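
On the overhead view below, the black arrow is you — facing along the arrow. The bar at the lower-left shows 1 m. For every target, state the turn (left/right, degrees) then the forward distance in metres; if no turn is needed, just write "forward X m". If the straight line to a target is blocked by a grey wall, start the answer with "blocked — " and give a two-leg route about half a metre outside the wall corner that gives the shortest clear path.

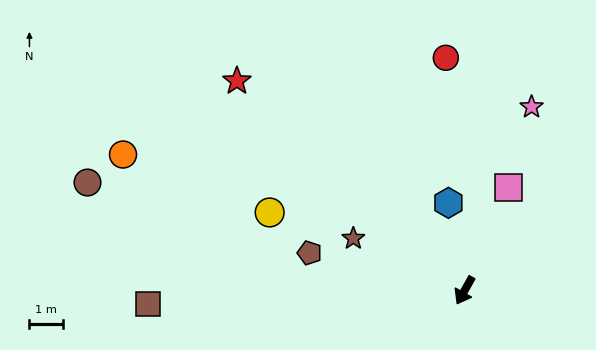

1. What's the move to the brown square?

turn right 58°, forward 9.4 m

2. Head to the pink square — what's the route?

turn right 174°, forward 3.3 m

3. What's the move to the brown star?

turn right 86°, forward 3.6 m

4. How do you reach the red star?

turn right 103°, forward 9.2 m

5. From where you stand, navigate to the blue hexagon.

turn right 140°, forward 2.6 m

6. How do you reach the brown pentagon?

turn right 74°, forward 4.7 m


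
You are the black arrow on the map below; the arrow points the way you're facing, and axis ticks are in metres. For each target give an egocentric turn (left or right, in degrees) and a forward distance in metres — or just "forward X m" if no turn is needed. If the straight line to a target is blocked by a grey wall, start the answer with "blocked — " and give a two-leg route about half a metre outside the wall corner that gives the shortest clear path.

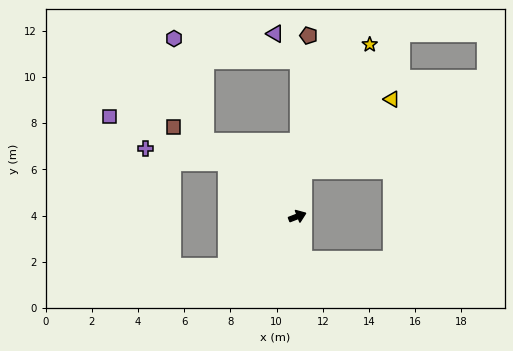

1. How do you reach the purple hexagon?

blocked — turn left 120°, forward 5.1 m, then turn right 35°, forward 4.7 m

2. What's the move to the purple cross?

blocked — turn left 121°, forward 3.8 m, then turn left 29°, forward 3.6 m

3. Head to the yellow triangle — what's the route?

blocked — turn left 63°, forward 2.1 m, then turn right 46°, forward 4.9 m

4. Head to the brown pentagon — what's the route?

turn left 65°, forward 7.8 m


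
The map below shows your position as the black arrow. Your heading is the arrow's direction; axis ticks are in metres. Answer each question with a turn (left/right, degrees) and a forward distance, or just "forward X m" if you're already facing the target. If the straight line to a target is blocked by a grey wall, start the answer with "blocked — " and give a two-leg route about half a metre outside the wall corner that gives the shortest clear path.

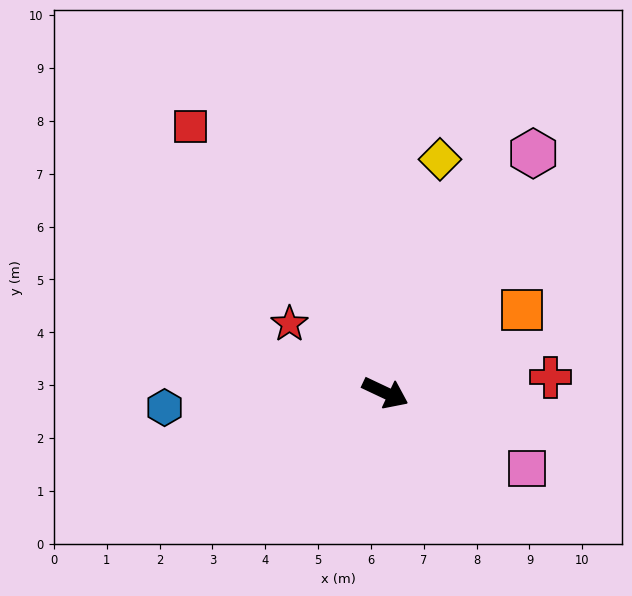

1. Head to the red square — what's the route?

turn left 152°, forward 6.2 m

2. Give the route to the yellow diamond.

turn left 102°, forward 4.5 m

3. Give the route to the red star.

turn left 170°, forward 2.2 m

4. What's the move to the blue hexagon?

turn right 151°, forward 4.2 m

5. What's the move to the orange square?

turn left 57°, forward 3.0 m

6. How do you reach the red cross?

turn left 31°, forward 3.1 m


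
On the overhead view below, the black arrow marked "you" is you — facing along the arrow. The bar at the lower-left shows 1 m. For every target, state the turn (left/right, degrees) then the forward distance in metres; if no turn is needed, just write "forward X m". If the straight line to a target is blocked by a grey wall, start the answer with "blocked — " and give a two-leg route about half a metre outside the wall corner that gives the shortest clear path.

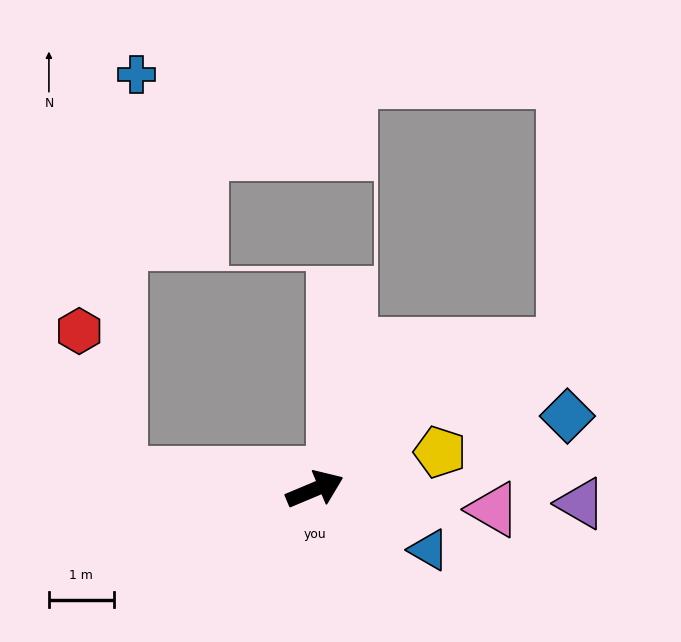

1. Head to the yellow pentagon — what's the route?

turn right 6°, forward 2.0 m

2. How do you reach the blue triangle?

turn right 51°, forward 2.0 m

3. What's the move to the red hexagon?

blocked — turn left 153°, forward 3.0 m, then turn right 70°, forward 2.3 m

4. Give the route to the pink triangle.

turn right 29°, forward 2.8 m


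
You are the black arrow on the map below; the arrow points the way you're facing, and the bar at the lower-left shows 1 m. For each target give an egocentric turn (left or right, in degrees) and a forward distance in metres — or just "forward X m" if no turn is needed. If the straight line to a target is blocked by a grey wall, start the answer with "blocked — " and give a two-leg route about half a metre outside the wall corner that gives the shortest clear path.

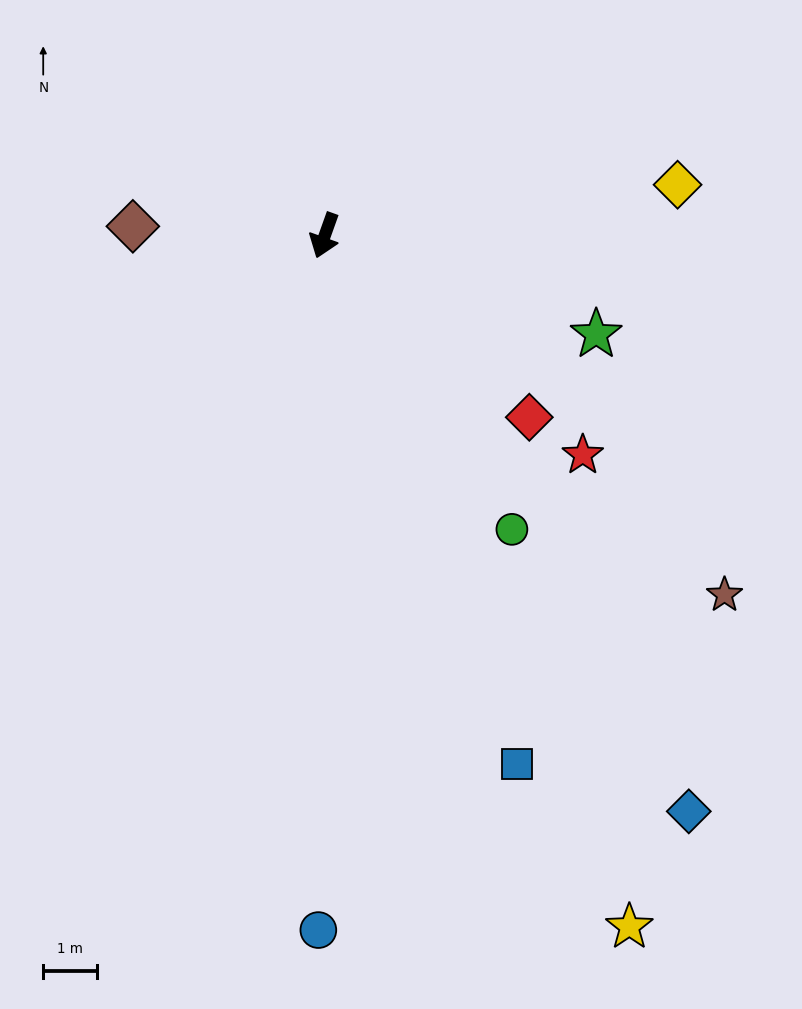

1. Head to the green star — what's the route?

turn left 90°, forward 5.4 m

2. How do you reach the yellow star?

turn left 43°, forward 14.0 m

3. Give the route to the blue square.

turn left 40°, forward 10.4 m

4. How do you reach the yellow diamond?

turn left 118°, forward 6.6 m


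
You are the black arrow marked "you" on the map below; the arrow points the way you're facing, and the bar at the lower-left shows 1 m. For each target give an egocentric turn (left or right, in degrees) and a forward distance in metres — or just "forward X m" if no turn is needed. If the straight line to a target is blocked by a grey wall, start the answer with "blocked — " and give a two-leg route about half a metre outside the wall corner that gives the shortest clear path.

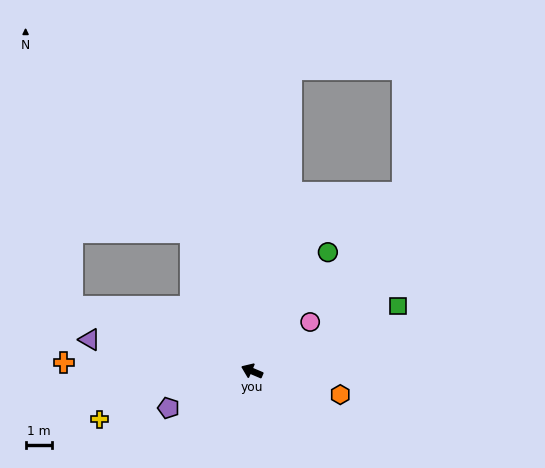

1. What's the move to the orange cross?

turn left 20°, forward 7.2 m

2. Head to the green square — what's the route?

turn right 133°, forward 6.1 m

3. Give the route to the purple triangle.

turn left 12°, forward 6.3 m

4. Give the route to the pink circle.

turn right 117°, forward 2.9 m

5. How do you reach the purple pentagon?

turn left 47°, forward 3.5 m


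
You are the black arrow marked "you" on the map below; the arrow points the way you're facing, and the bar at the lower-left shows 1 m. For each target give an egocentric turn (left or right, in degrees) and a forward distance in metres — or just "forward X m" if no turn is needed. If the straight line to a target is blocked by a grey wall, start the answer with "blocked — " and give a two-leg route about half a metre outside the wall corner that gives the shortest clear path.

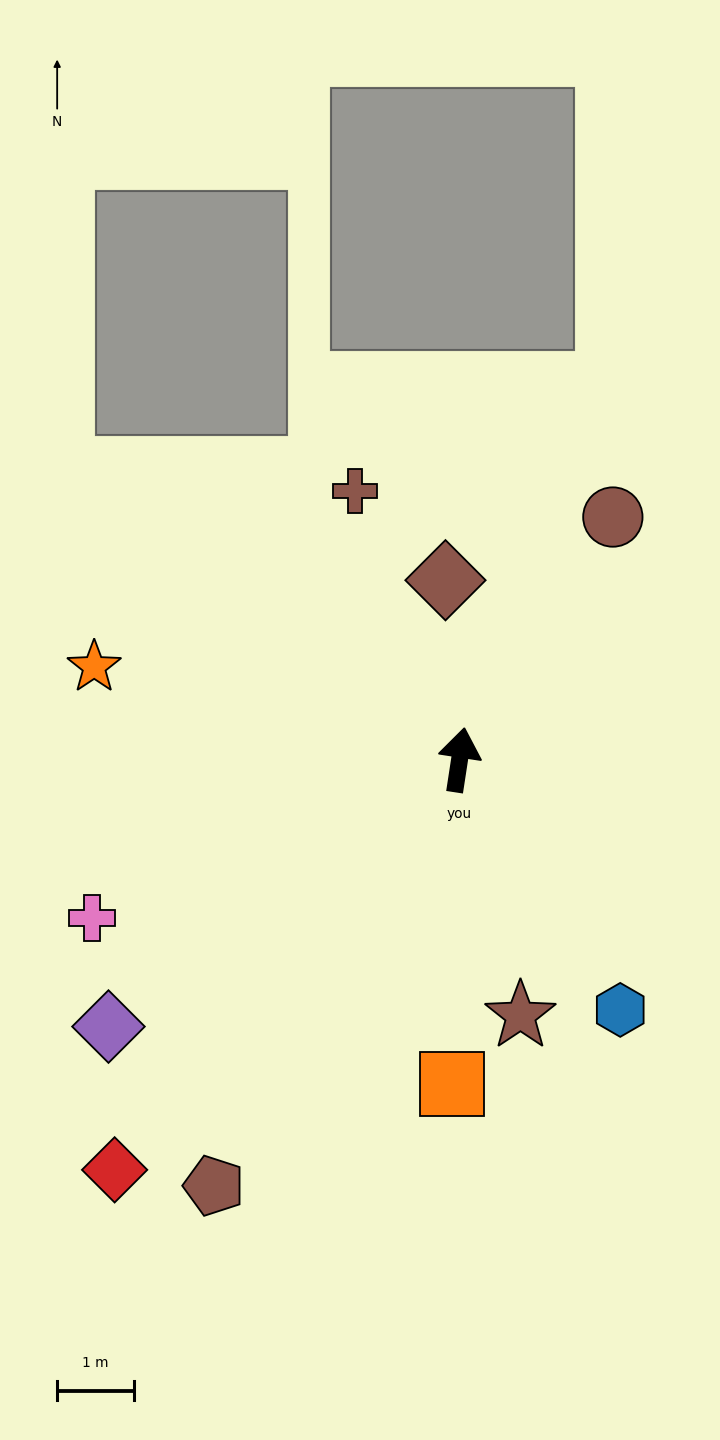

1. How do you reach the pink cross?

turn left 122°, forward 5.2 m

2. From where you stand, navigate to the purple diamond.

turn left 136°, forward 5.7 m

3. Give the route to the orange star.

turn left 84°, forward 4.9 m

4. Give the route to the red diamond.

turn left 149°, forward 7.0 m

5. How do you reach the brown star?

turn right 158°, forward 3.4 m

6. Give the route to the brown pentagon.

turn left 159°, forward 6.4 m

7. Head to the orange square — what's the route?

turn right 173°, forward 4.2 m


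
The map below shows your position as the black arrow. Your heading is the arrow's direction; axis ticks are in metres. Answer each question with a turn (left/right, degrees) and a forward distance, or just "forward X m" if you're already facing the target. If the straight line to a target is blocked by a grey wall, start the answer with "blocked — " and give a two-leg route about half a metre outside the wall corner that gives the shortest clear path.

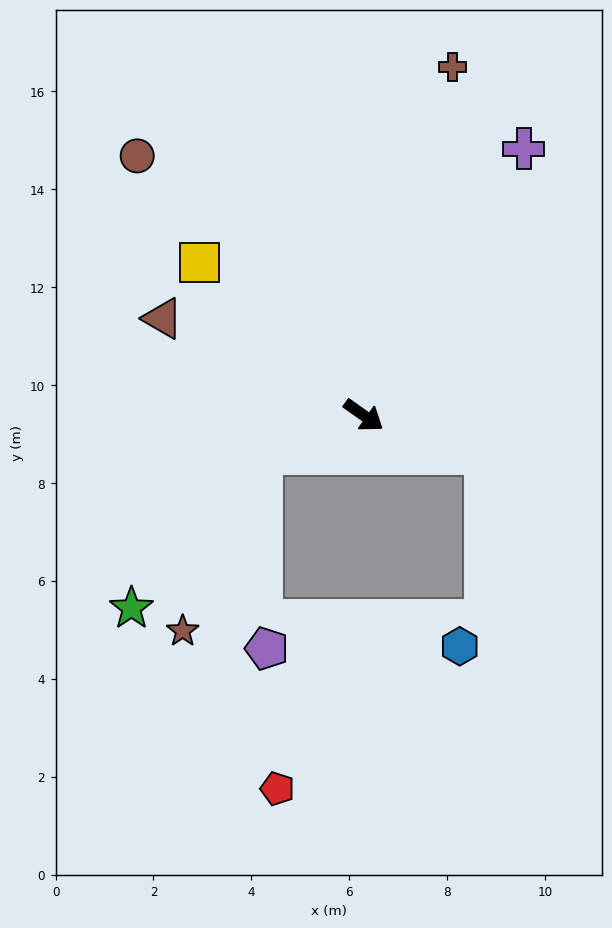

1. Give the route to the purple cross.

turn left 94°, forward 6.4 m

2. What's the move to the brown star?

blocked — turn right 124°, forward 2.2 m, then turn left 45°, forward 4.0 m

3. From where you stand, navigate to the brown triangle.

turn right 170°, forward 4.6 m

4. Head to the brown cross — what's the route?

turn left 111°, forward 7.3 m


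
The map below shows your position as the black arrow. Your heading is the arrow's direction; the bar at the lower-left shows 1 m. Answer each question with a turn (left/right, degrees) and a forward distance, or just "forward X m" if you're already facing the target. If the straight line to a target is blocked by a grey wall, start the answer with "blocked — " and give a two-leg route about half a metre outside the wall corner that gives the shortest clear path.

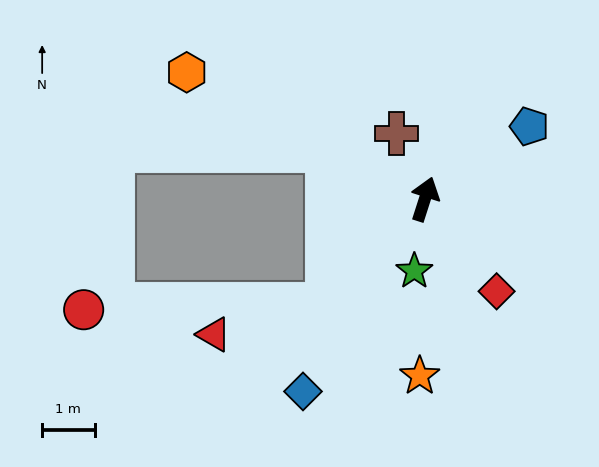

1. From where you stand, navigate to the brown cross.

turn left 41°, forward 1.4 m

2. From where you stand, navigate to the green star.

turn right 171°, forward 1.4 m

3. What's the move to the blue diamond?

turn left 165°, forward 4.3 m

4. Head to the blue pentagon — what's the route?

turn right 37°, forward 2.4 m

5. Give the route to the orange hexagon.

turn left 80°, forward 5.2 m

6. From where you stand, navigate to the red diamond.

turn right 124°, forward 2.2 m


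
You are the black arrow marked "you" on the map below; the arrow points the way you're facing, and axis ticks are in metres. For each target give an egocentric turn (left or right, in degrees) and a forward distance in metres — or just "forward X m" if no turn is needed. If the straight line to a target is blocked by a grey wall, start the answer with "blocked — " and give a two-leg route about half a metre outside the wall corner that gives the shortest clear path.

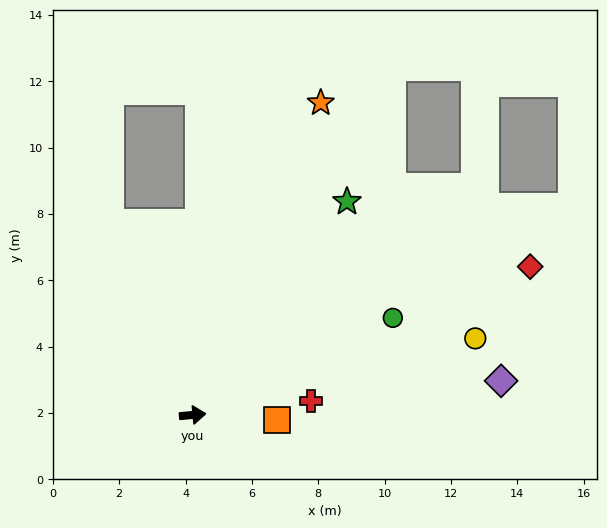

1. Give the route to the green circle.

turn left 21°, forward 6.7 m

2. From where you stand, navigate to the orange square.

turn right 9°, forward 2.6 m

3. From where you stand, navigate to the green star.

turn left 49°, forward 7.9 m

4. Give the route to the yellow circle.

turn left 10°, forward 8.8 m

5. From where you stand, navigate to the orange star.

turn left 62°, forward 10.2 m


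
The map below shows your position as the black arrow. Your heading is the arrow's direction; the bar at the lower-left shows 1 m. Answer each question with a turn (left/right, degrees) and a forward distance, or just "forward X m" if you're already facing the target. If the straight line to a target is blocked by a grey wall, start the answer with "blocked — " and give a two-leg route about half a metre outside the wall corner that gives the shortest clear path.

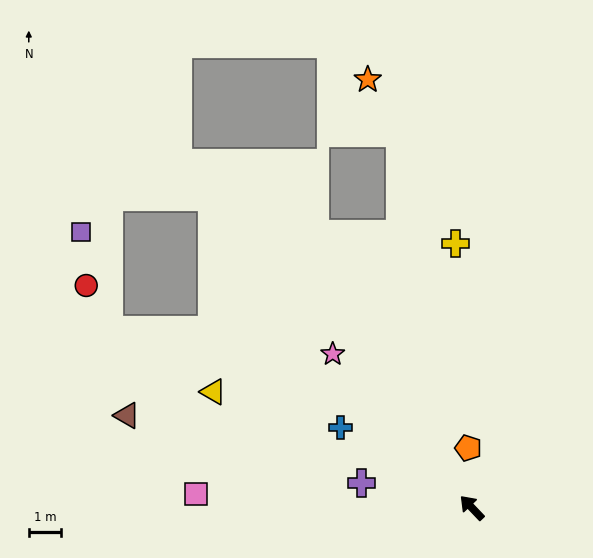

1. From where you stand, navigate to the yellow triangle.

turn left 22°, forward 8.7 m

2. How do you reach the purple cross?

turn left 34°, forward 3.5 m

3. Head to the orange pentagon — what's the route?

turn right 40°, forward 1.8 m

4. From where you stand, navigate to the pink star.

forward 6.4 m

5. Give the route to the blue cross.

turn left 15°, forward 4.8 m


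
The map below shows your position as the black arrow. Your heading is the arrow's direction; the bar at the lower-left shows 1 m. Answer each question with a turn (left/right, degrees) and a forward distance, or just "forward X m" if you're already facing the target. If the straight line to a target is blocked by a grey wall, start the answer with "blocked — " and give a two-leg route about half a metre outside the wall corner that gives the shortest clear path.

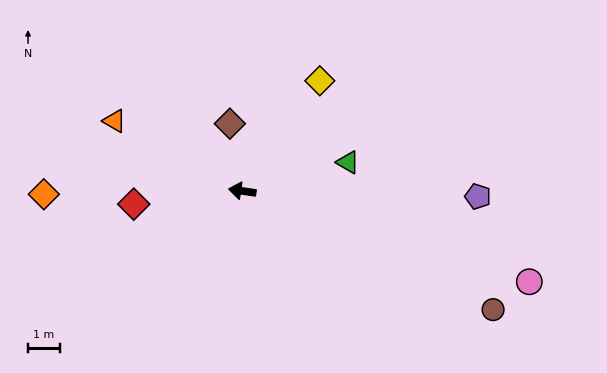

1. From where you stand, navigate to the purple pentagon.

turn right 173°, forward 7.4 m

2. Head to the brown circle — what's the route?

turn left 163°, forward 8.7 m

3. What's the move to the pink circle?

turn left 171°, forward 9.4 m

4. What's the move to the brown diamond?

turn right 71°, forward 2.1 m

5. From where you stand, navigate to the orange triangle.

turn right 20°, forward 4.5 m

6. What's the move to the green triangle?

turn right 157°, forward 3.4 m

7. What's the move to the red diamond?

turn left 15°, forward 3.4 m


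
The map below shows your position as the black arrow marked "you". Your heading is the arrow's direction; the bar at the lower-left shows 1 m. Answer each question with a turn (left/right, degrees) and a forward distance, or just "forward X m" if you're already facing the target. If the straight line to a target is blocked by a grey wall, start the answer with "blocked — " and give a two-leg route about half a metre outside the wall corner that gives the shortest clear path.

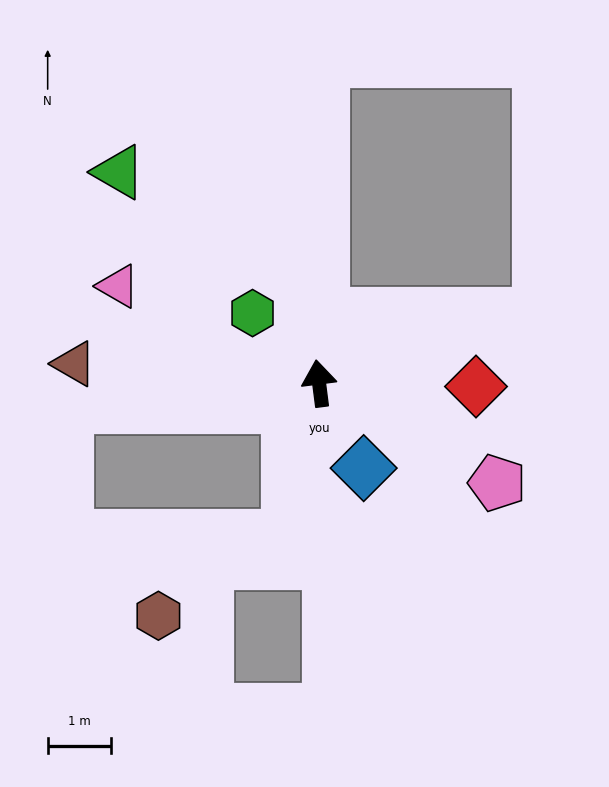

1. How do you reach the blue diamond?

turn right 160°, forward 1.5 m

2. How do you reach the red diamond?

turn right 98°, forward 2.5 m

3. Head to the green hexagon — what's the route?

turn left 36°, forward 1.5 m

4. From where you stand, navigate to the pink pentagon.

turn right 127°, forward 3.2 m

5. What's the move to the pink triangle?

turn left 57°, forward 3.5 m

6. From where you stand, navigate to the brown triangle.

turn left 78°, forward 3.9 m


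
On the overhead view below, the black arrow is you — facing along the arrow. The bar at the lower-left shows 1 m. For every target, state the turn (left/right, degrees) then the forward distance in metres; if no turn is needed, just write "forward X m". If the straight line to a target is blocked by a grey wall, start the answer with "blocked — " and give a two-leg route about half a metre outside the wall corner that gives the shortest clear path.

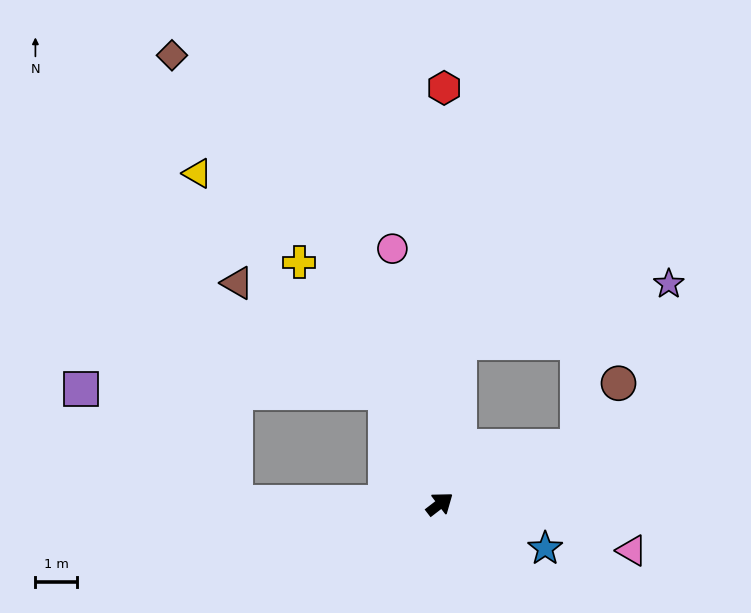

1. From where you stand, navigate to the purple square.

blocked — turn left 142°, forward 4.9 m, then turn right 36°, forward 4.6 m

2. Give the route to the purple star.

blocked — turn left 46°, forward 3.9 m, then turn right 68°, forward 5.2 m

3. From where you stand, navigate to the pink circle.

turn left 63°, forward 6.2 m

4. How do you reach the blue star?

turn right 60°, forward 2.7 m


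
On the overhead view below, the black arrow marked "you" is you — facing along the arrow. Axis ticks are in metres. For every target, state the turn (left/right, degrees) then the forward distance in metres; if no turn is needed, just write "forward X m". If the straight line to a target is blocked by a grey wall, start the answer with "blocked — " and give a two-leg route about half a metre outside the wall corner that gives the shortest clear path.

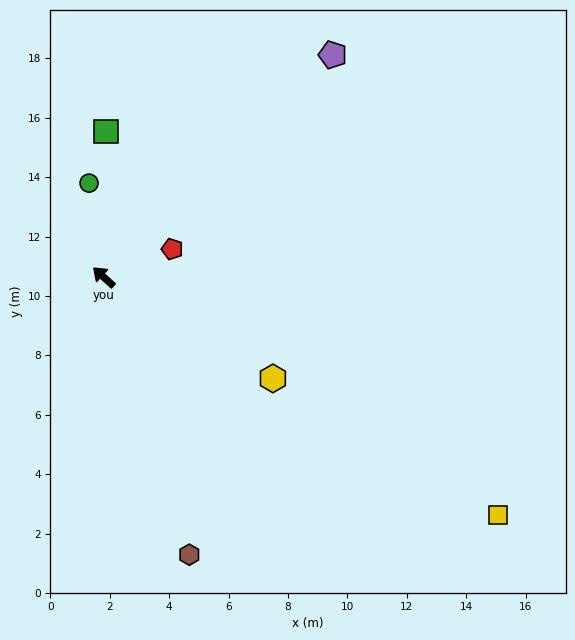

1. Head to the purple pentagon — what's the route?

turn right 94°, forward 10.7 m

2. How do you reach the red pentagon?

turn right 116°, forward 2.5 m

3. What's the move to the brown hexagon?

turn left 149°, forward 9.8 m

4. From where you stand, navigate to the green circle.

turn right 39°, forward 3.2 m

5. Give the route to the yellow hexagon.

turn right 169°, forward 6.6 m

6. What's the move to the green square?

turn right 49°, forward 4.9 m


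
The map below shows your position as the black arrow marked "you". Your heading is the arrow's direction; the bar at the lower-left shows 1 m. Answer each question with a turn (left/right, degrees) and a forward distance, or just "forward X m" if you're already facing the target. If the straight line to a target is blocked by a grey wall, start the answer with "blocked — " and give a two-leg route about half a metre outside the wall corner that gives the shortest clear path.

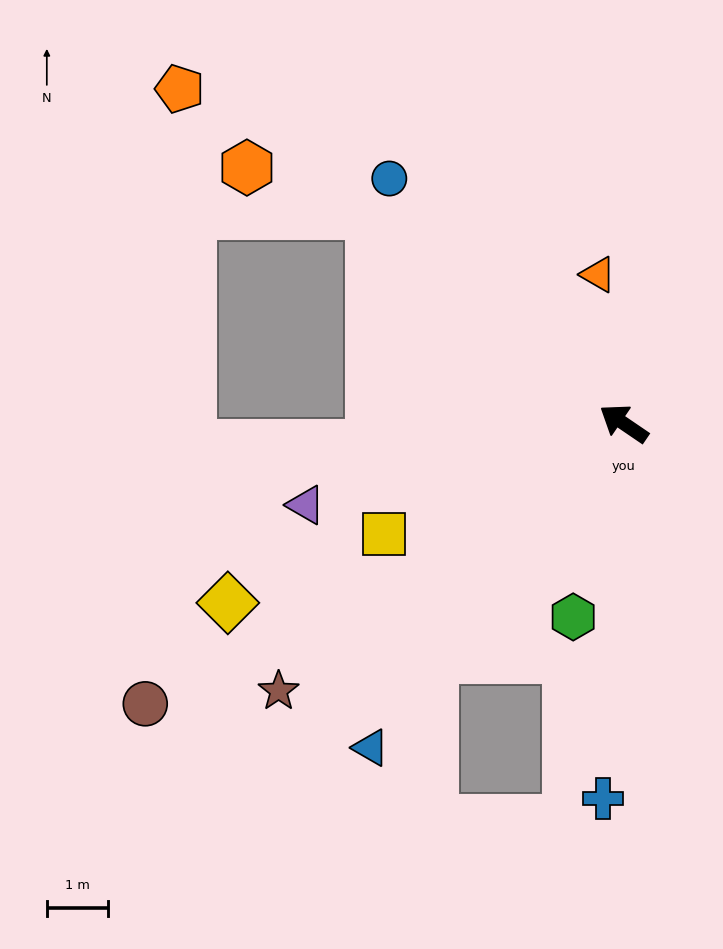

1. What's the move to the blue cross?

turn left 121°, forward 6.2 m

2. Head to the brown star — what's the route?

turn left 72°, forward 7.2 m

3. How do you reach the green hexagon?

turn left 110°, forward 3.3 m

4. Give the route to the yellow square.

turn left 59°, forward 4.3 m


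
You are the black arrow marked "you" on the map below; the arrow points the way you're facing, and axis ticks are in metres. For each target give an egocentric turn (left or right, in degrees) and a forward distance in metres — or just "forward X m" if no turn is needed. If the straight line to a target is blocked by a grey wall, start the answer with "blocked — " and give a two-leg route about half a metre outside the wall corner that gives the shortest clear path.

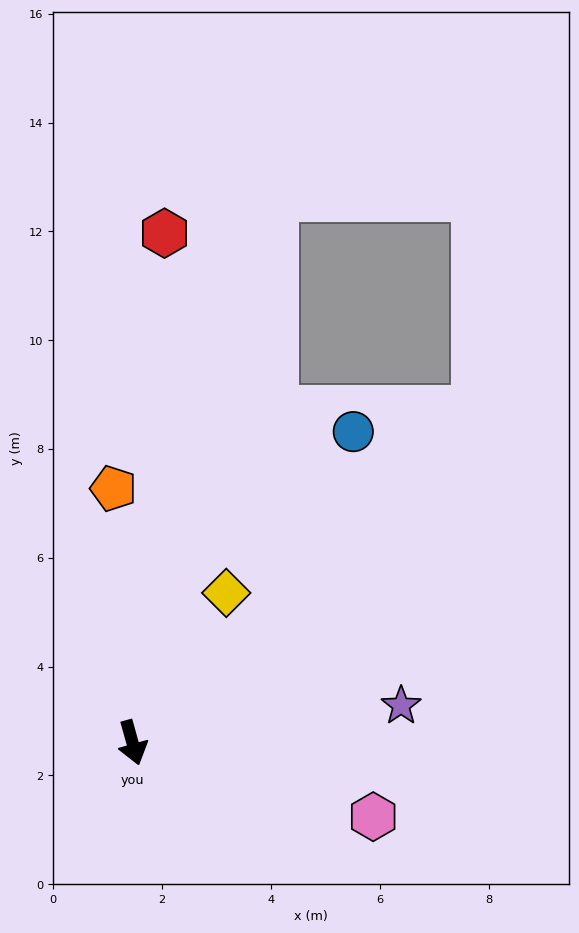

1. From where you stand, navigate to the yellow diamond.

turn left 132°, forward 3.2 m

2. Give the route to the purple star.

turn left 82°, forward 5.0 m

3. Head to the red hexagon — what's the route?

turn left 161°, forward 9.4 m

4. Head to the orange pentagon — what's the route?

turn left 169°, forward 4.7 m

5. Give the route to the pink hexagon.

turn left 57°, forward 4.6 m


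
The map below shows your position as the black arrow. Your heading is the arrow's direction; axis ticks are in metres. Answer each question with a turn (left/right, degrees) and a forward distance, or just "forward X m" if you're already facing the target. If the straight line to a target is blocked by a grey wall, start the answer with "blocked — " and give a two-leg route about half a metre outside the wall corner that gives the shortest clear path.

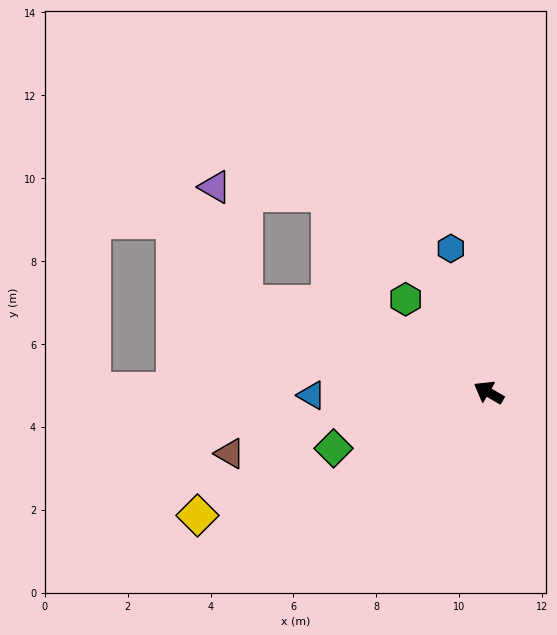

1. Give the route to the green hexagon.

turn right 18°, forward 3.0 m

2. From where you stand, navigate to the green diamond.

turn left 50°, forward 4.0 m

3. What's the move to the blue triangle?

turn left 31°, forward 4.3 m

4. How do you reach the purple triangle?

blocked — turn left 10°, forward 6.3 m, then turn right 55°, forward 2.9 m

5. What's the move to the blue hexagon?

turn right 45°, forward 3.6 m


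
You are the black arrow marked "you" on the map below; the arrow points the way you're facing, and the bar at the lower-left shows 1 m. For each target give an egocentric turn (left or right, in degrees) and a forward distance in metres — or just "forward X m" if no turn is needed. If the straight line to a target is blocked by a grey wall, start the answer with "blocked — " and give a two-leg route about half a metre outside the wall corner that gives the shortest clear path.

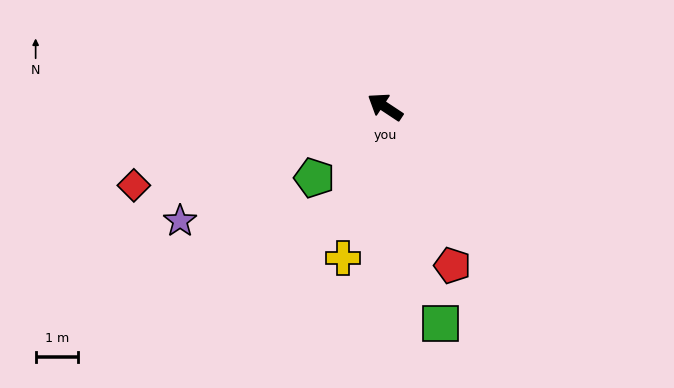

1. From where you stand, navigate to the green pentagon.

turn left 79°, forward 2.4 m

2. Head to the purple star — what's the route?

turn left 63°, forward 5.5 m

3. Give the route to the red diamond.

turn left 51°, forward 6.2 m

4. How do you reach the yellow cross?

turn left 108°, forward 3.7 m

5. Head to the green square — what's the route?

turn left 138°, forward 5.3 m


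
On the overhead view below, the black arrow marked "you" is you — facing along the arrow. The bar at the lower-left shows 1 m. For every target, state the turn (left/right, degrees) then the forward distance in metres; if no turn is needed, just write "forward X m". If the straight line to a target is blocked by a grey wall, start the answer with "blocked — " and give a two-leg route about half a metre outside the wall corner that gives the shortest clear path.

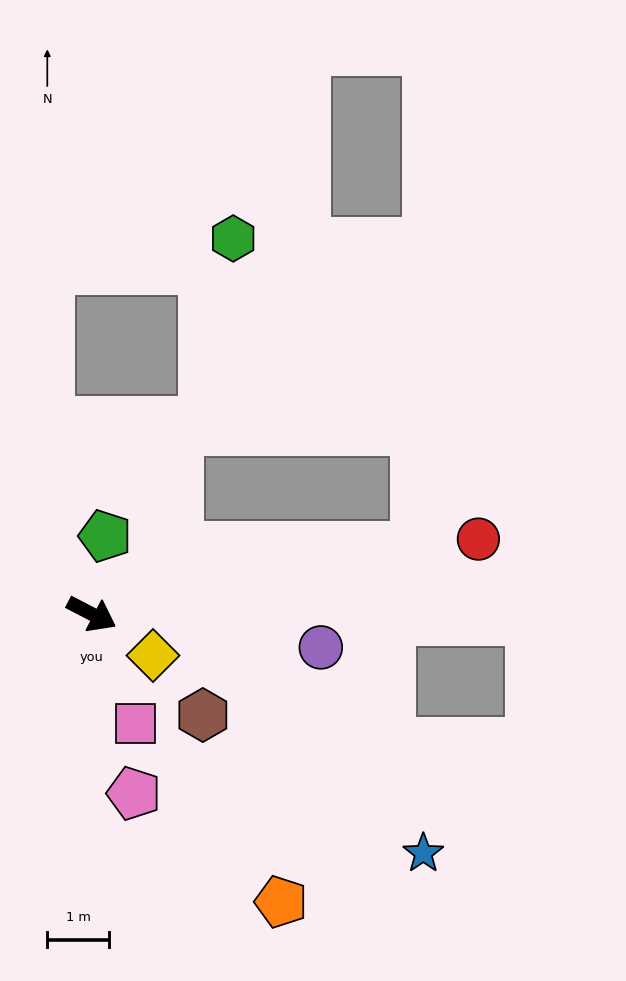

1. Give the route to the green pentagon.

turn left 108°, forward 1.3 m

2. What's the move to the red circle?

turn left 38°, forward 6.4 m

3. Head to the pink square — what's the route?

turn right 41°, forward 1.9 m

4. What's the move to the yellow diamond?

turn right 7°, forward 1.2 m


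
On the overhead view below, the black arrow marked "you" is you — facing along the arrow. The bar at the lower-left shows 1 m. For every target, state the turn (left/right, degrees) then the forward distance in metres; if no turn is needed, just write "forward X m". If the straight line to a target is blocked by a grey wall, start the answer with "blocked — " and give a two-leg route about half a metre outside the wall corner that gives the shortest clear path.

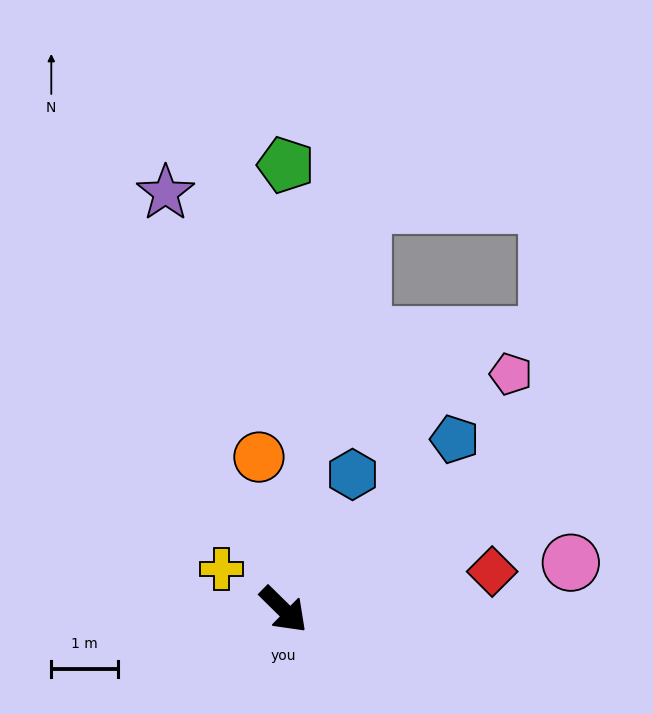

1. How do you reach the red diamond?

turn left 55°, forward 3.2 m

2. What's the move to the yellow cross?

turn right 169°, forward 1.1 m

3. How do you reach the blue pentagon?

turn left 89°, forward 3.6 m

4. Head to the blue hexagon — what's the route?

turn left 108°, forward 2.3 m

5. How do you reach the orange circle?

turn left 144°, forward 2.3 m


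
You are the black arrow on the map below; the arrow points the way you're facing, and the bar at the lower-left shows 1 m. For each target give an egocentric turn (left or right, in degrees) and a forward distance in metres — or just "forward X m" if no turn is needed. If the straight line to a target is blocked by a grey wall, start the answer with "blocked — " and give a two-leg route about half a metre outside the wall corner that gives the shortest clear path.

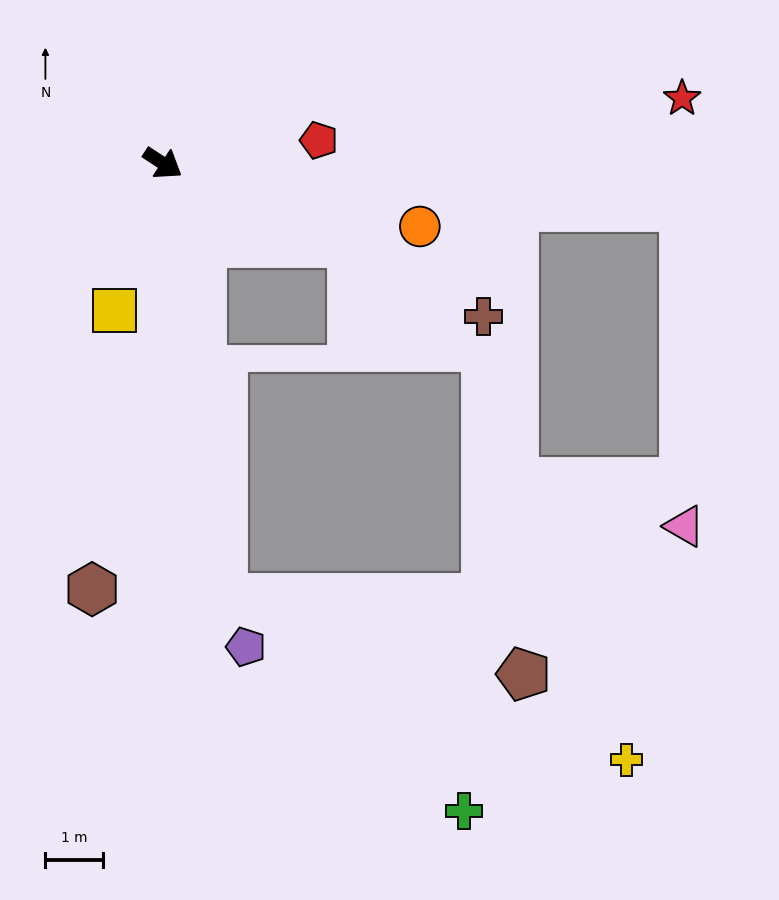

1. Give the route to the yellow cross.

blocked — turn right 49°, forward 7.7 m, then turn left 60°, forward 7.6 m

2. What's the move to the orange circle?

turn left 19°, forward 4.6 m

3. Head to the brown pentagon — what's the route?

blocked — turn right 49°, forward 7.7 m, then turn left 68°, forward 5.4 m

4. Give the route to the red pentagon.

turn left 42°, forward 2.8 m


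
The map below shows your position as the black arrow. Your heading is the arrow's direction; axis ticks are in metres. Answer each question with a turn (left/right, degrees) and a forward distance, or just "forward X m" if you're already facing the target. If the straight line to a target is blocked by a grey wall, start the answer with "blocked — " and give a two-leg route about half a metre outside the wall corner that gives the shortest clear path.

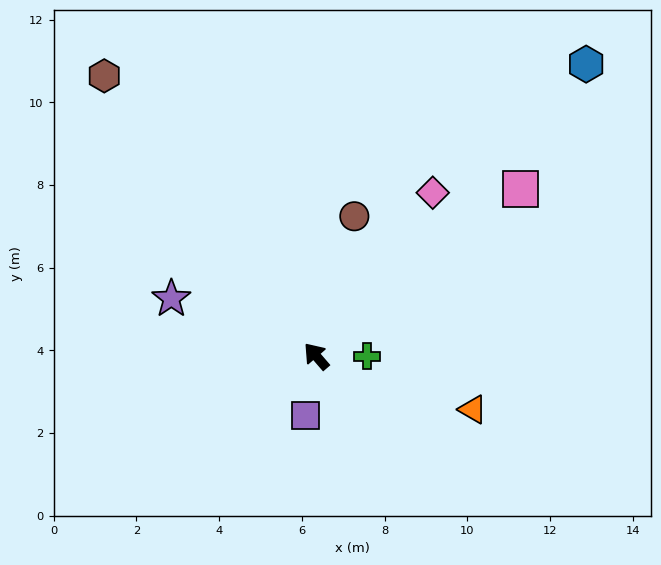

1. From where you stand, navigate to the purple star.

turn left 28°, forward 3.8 m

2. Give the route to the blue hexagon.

turn right 84°, forward 9.6 m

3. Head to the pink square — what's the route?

turn right 91°, forward 6.4 m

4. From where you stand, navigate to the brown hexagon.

turn right 4°, forward 8.5 m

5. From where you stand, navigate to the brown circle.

turn right 56°, forward 3.5 m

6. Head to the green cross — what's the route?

turn right 131°, forward 1.2 m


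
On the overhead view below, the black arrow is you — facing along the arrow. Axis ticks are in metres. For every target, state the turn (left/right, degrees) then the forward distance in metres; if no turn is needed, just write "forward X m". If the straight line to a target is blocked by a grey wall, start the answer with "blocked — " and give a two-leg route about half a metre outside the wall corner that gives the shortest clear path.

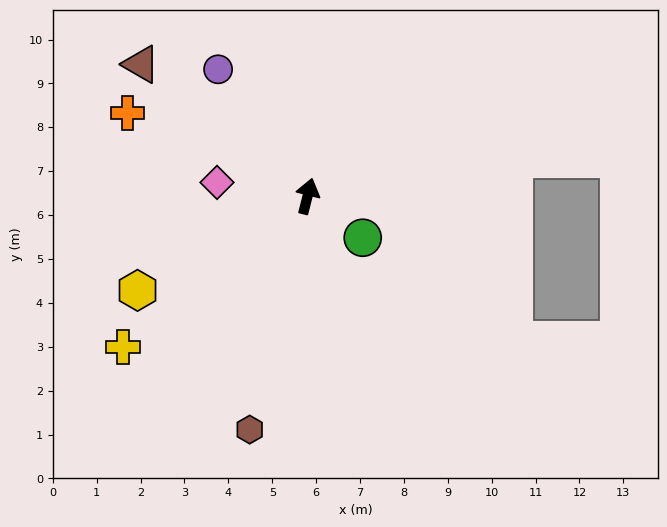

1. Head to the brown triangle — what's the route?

turn left 66°, forward 4.8 m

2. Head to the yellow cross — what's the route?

turn left 144°, forward 5.4 m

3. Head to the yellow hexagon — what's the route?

turn left 133°, forward 4.4 m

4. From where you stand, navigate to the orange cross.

turn left 79°, forward 4.5 m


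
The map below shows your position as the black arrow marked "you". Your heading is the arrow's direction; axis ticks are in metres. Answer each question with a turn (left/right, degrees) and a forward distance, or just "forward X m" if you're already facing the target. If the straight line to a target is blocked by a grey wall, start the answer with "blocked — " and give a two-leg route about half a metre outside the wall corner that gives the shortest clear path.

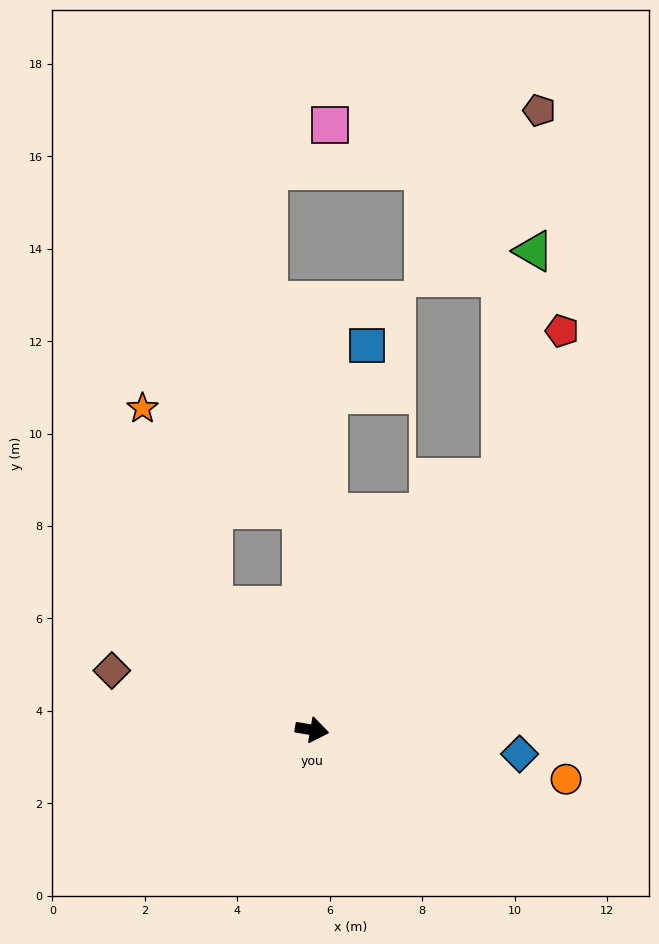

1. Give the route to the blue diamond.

turn left 3°, forward 4.5 m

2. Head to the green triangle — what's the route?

blocked — turn left 63°, forward 6.8 m, then turn left 28°, forward 5.0 m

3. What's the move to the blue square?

blocked — turn left 97°, forward 7.3 m, then turn right 36°, forward 1.3 m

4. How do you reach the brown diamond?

turn left 173°, forward 4.5 m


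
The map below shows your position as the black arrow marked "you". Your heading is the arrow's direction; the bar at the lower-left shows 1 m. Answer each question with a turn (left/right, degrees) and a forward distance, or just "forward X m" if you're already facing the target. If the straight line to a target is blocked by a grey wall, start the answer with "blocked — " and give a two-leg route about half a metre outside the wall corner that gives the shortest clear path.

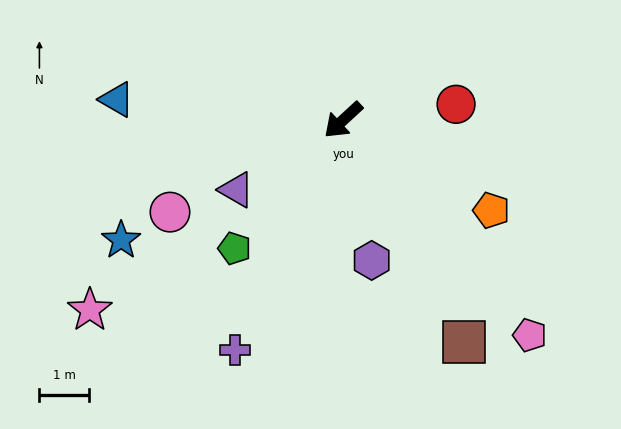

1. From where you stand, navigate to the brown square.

turn left 76°, forward 5.1 m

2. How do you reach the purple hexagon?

turn left 59°, forward 2.9 m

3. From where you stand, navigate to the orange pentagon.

turn left 106°, forward 3.5 m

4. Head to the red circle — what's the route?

turn left 145°, forward 2.3 m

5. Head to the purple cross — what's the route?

turn left 22°, forward 5.1 m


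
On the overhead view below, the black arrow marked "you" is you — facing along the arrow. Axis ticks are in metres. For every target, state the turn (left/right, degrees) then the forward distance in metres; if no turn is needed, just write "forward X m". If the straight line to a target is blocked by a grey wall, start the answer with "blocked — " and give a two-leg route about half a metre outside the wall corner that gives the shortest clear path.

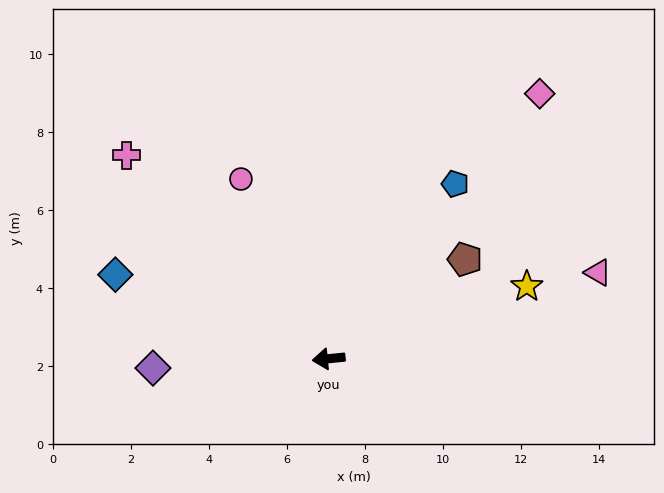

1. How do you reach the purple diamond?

turn right 3°, forward 4.5 m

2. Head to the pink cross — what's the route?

turn right 51°, forward 7.4 m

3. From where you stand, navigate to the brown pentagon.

turn right 150°, forward 4.3 m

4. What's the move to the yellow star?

turn right 166°, forward 5.4 m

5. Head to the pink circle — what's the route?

turn right 70°, forward 5.1 m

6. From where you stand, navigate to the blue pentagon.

turn right 132°, forward 5.5 m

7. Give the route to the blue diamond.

turn right 27°, forward 5.9 m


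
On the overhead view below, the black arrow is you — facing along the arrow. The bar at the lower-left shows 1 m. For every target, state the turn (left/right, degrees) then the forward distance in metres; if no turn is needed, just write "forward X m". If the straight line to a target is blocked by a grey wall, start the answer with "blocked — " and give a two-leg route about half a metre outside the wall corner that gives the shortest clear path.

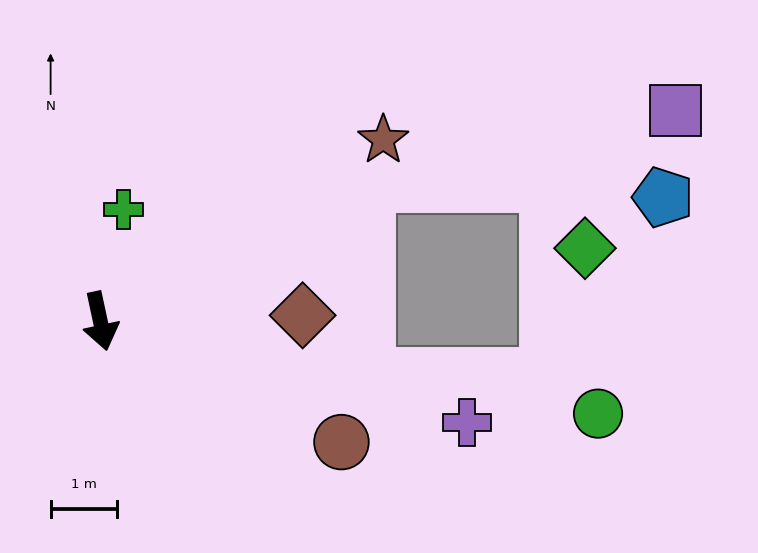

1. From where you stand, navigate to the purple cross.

turn left 62°, forward 5.7 m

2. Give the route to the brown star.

turn left 111°, forward 5.1 m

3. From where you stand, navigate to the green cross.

turn left 156°, forward 1.7 m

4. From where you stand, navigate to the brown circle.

turn left 51°, forward 4.1 m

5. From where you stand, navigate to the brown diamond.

turn left 80°, forward 3.0 m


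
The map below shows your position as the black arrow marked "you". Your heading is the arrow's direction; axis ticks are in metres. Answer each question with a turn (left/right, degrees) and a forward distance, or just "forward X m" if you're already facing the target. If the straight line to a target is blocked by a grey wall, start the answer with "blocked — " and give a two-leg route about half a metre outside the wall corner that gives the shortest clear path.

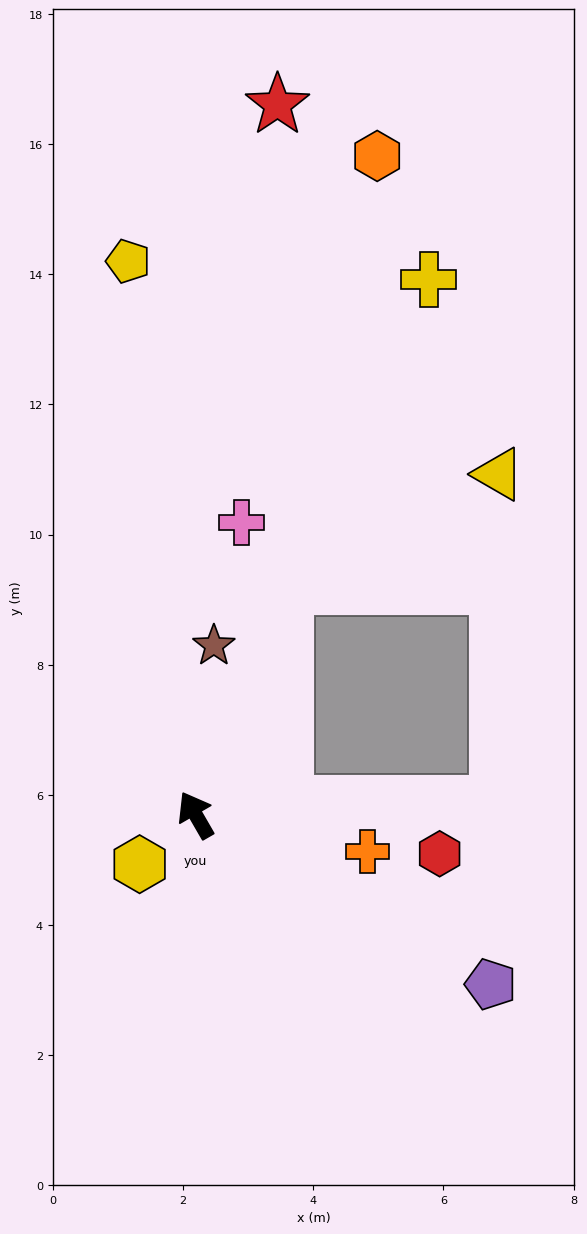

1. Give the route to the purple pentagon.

turn right 150°, forward 5.2 m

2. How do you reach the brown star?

turn right 36°, forward 2.6 m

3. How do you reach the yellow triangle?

blocked — turn right 52°, forward 3.8 m, then turn right 40°, forward 3.7 m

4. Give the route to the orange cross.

turn right 132°, forward 2.7 m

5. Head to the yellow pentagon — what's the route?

turn right 23°, forward 8.6 m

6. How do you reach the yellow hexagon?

turn left 101°, forward 1.1 m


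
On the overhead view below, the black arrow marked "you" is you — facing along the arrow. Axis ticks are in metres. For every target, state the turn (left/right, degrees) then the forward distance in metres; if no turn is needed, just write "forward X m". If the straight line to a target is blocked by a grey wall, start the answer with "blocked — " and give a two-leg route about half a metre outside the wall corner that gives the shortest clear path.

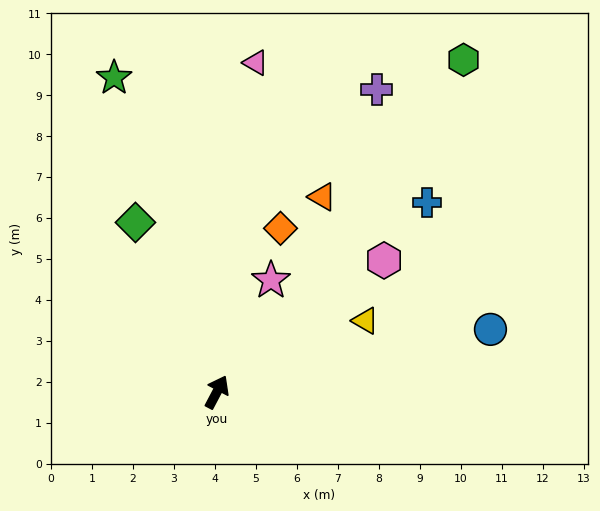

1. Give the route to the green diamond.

turn left 53°, forward 4.6 m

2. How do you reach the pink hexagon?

turn right 24°, forward 5.2 m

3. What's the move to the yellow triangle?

turn right 37°, forward 4.0 m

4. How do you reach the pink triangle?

turn left 21°, forward 8.1 m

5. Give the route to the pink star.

forward 3.0 m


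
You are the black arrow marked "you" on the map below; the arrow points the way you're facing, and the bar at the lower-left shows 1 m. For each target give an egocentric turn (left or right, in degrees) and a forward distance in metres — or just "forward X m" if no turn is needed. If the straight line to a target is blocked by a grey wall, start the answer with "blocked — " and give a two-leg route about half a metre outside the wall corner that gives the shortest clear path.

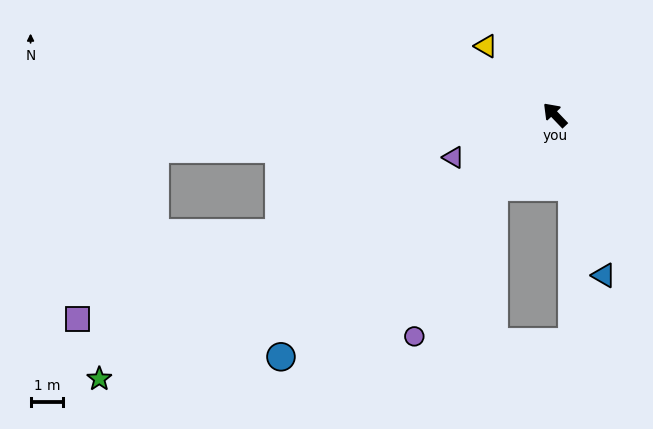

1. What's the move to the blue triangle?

turn left 153°, forward 5.1 m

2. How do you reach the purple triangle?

turn left 69°, forward 3.4 m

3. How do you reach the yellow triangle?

forward 3.0 m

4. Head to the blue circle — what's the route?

turn left 88°, forward 11.2 m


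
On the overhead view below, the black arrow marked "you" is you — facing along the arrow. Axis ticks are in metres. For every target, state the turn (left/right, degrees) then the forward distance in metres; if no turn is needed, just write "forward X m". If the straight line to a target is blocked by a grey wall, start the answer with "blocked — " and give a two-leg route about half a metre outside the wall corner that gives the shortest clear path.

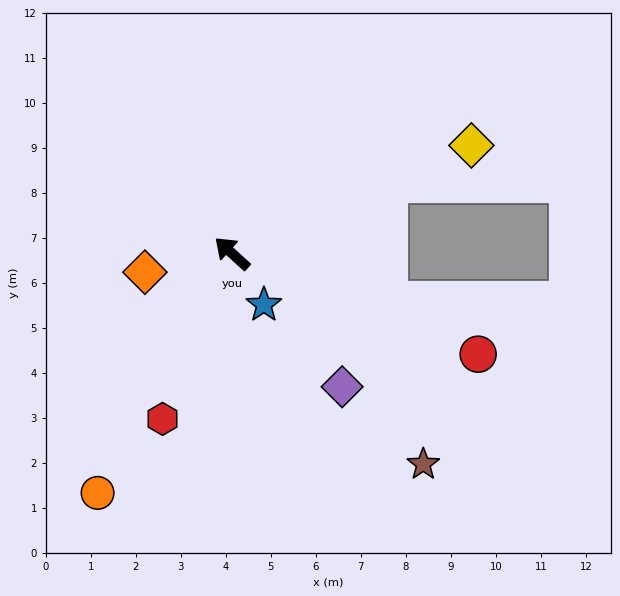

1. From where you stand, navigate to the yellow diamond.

turn right 113°, forward 5.8 m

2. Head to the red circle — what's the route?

turn right 160°, forward 5.9 m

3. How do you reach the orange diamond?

turn left 55°, forward 2.0 m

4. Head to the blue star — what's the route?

turn left 164°, forward 1.3 m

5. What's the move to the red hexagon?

turn left 110°, forward 4.0 m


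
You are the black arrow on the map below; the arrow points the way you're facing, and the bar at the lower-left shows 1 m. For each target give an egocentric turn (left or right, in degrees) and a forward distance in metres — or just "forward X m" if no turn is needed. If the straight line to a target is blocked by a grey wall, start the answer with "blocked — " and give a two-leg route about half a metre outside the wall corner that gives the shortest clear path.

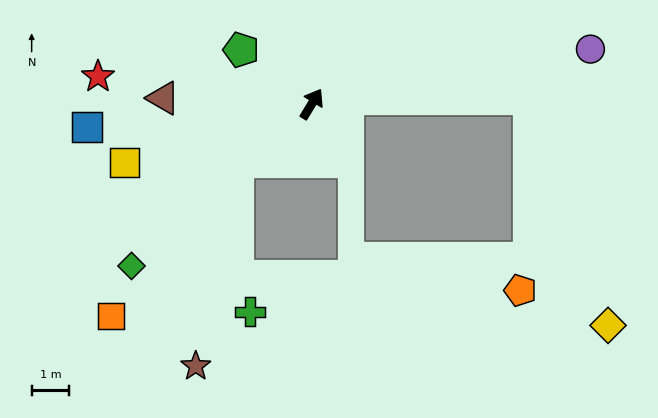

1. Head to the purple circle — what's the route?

turn right 48°, forward 7.5 m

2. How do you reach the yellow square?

turn left 139°, forward 5.2 m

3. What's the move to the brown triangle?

turn left 119°, forward 3.9 m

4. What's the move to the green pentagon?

turn left 84°, forward 2.4 m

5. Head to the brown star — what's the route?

blocked — turn left 160°, forward 2.5 m, then turn left 40°, forward 5.5 m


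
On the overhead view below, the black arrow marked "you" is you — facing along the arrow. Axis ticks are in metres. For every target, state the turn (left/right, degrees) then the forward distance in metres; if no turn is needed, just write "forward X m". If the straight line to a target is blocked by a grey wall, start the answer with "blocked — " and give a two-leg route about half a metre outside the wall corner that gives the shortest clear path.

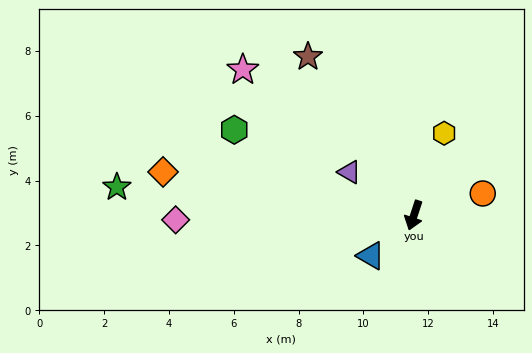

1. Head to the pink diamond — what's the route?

turn right 71°, forward 7.3 m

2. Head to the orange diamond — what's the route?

turn right 82°, forward 7.8 m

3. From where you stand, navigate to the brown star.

turn right 128°, forward 5.9 m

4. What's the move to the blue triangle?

turn right 29°, forward 1.8 m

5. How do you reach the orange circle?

turn left 126°, forward 2.2 m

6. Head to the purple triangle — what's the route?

turn right 106°, forward 2.4 m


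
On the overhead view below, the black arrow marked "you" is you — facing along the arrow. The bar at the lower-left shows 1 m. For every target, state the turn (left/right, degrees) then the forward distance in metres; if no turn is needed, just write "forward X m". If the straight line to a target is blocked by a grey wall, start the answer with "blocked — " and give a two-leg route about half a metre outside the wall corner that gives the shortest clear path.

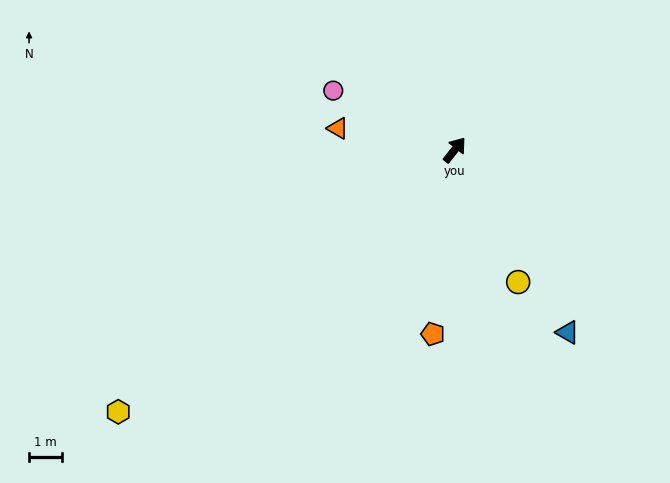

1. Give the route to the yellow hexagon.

turn left 166°, forward 13.0 m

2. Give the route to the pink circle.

turn left 102°, forward 4.1 m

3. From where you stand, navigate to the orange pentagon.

turn right 148°, forward 5.7 m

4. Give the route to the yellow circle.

turn right 116°, forward 4.5 m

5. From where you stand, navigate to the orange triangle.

turn left 118°, forward 3.6 m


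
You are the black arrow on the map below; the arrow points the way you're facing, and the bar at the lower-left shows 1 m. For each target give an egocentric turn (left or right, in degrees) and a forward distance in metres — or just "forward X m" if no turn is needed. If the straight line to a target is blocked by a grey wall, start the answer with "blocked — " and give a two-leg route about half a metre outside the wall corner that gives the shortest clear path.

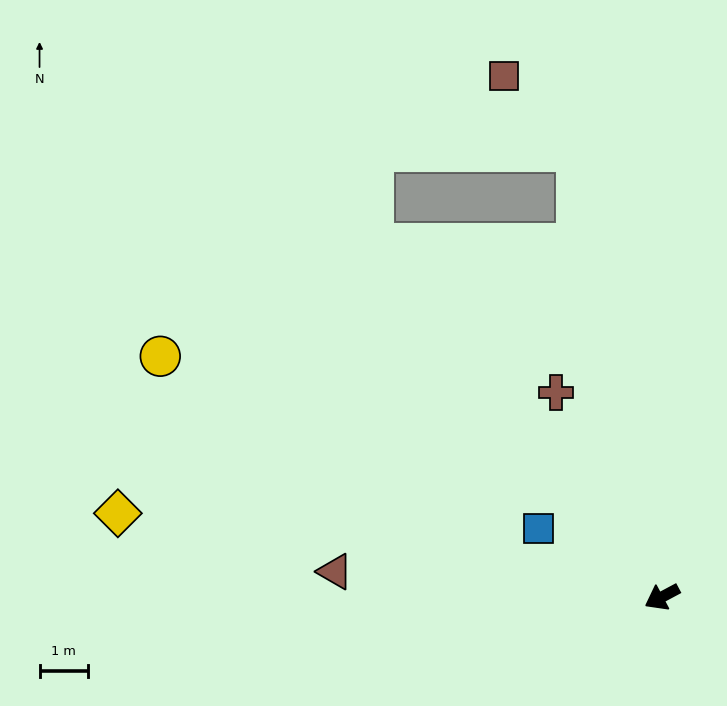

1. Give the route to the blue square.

turn right 57°, forward 2.9 m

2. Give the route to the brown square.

blocked — turn right 107°, forward 9.3 m, then turn left 33°, forward 2.1 m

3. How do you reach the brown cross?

turn right 91°, forward 4.7 m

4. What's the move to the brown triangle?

turn right 33°, forward 6.7 m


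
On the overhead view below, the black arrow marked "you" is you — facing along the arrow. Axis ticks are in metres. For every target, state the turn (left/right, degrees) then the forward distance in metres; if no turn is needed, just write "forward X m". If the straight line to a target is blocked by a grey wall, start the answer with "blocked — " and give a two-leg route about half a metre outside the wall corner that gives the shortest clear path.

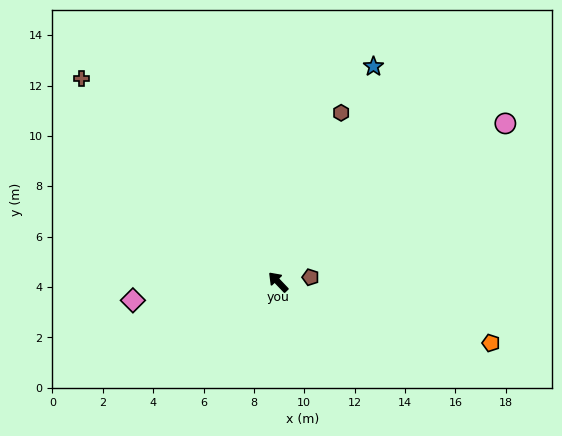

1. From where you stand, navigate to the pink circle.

turn right 99°, forward 11.0 m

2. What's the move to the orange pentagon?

turn right 150°, forward 8.8 m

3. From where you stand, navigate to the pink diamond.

turn left 54°, forward 5.8 m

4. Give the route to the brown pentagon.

turn right 125°, forward 1.3 m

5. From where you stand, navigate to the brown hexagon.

turn right 64°, forward 7.2 m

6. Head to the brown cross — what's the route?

forward 11.2 m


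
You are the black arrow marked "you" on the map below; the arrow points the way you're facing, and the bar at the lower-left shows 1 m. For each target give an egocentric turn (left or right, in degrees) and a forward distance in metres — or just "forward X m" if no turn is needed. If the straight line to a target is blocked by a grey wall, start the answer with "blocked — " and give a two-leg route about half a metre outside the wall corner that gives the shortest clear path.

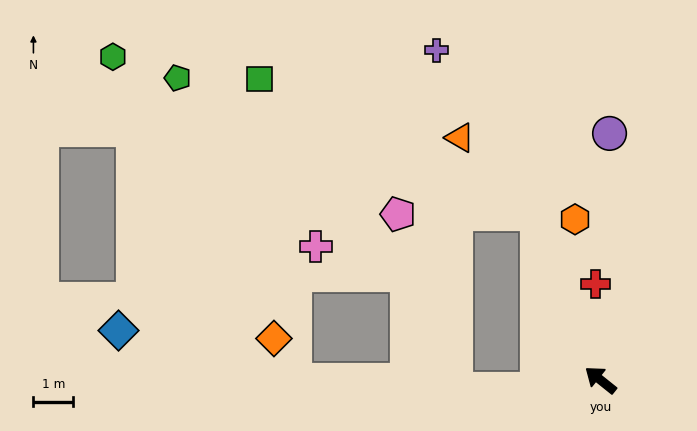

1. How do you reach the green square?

blocked — turn right 30°, forward 4.5 m, then turn left 43°, forward 7.8 m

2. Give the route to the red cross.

turn right 48°, forward 2.4 m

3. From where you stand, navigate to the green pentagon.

blocked — turn right 30°, forward 4.5 m, then turn left 48°, forward 9.7 m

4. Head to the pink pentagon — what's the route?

blocked — turn right 30°, forward 4.5 m, then turn left 69°, forward 3.5 m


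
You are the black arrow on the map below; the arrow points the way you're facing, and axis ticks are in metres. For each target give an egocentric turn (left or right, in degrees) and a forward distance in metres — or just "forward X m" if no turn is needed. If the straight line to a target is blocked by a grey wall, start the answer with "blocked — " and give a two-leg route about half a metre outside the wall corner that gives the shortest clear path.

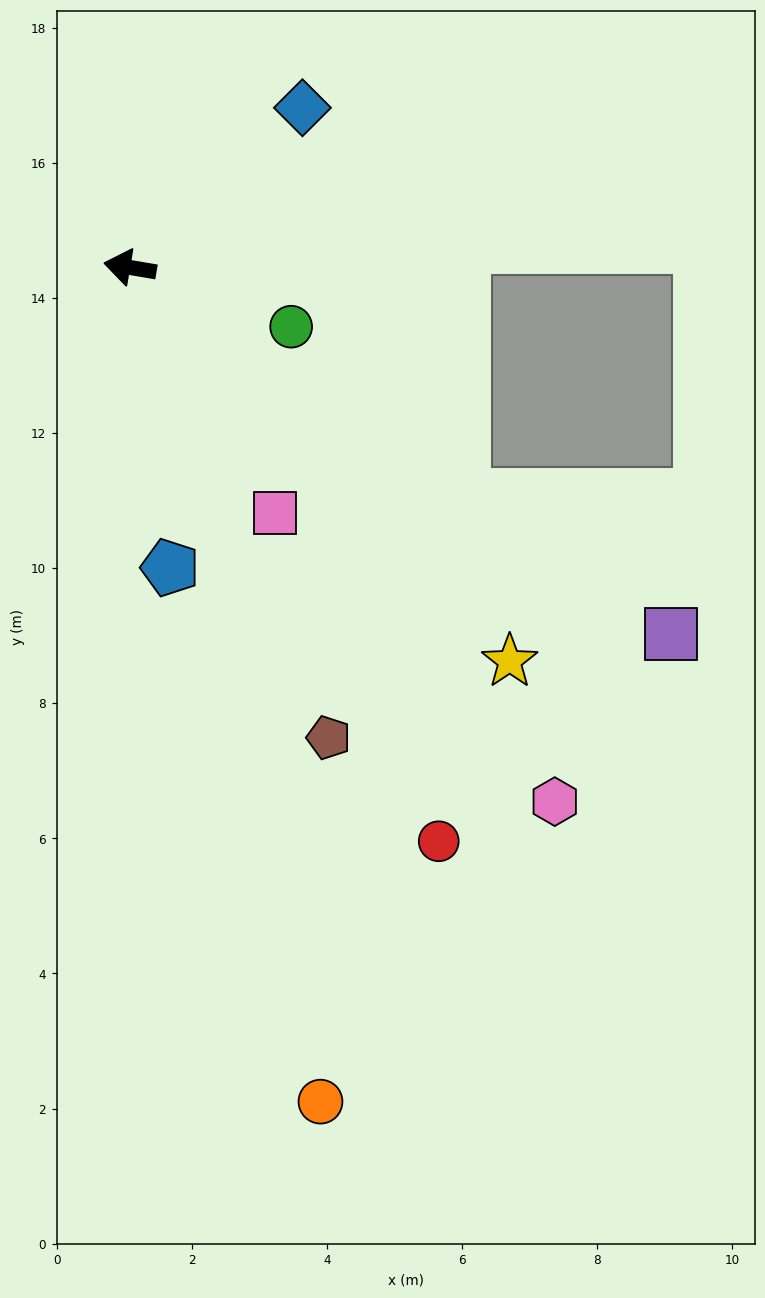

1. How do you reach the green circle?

turn left 169°, forward 2.5 m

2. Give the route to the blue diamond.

turn right 128°, forward 3.5 m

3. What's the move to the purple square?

turn left 155°, forward 9.7 m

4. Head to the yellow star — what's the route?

turn left 144°, forward 8.1 m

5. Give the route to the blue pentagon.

turn left 107°, forward 4.5 m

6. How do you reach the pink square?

turn left 130°, forward 4.2 m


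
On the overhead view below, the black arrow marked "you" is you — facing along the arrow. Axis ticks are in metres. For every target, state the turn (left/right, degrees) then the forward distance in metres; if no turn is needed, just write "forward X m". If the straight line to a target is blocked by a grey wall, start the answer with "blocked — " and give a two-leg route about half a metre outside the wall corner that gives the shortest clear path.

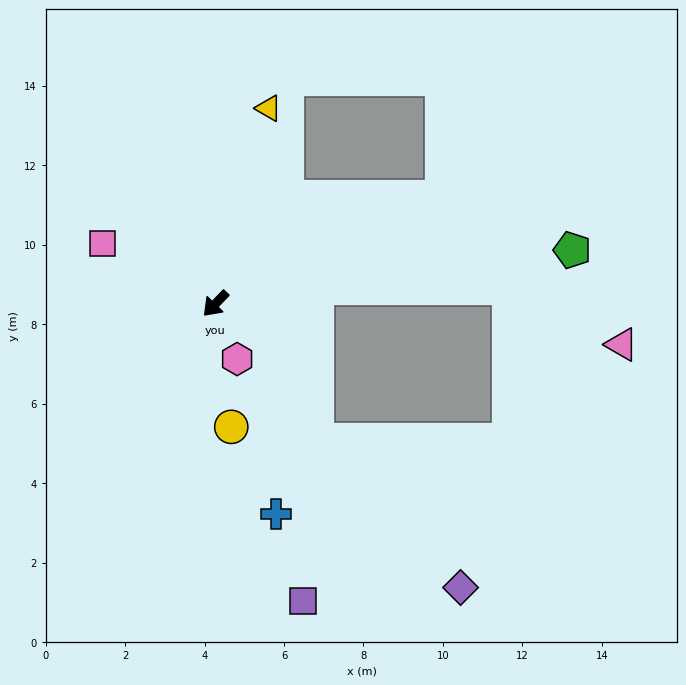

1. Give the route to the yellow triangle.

turn right 151°, forward 5.1 m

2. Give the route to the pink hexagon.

turn left 65°, forward 1.5 m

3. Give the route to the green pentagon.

turn left 143°, forward 9.1 m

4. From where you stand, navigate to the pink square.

turn right 74°, forward 3.2 m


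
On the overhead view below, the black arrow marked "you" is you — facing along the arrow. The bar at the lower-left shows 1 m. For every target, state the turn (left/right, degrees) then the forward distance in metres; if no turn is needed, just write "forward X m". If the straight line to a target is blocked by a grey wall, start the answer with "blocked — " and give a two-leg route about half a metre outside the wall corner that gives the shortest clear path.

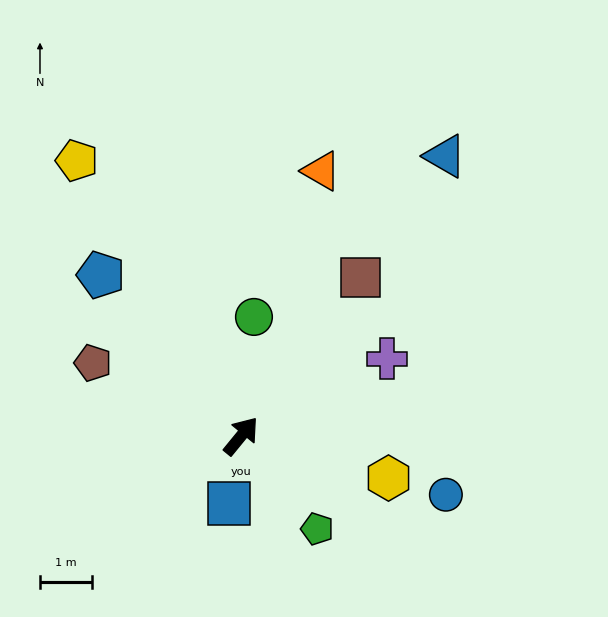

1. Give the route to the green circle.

turn left 33°, forward 2.3 m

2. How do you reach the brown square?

turn left 2°, forward 3.9 m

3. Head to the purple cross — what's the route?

turn right 23°, forward 3.2 m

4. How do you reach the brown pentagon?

turn left 103°, forward 3.2 m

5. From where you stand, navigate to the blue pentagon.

turn left 80°, forward 4.1 m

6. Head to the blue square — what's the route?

turn right 151°, forward 1.3 m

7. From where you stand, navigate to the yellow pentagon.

turn left 70°, forward 6.2 m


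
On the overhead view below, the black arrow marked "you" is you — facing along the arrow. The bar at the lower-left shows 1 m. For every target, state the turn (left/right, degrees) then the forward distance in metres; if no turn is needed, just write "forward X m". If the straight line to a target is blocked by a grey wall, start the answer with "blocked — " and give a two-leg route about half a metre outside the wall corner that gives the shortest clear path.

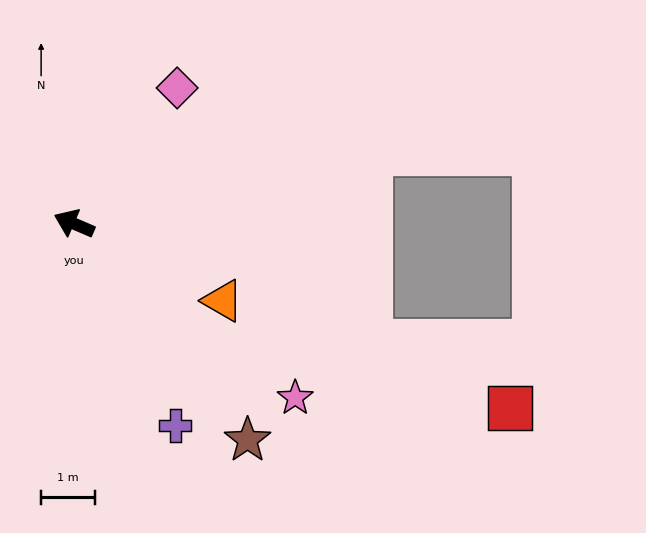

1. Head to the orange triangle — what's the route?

turn left 176°, forward 3.1 m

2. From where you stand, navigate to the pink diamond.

turn right 104°, forward 3.2 m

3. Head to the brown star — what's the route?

turn left 152°, forward 5.2 m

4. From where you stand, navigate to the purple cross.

turn left 140°, forward 4.2 m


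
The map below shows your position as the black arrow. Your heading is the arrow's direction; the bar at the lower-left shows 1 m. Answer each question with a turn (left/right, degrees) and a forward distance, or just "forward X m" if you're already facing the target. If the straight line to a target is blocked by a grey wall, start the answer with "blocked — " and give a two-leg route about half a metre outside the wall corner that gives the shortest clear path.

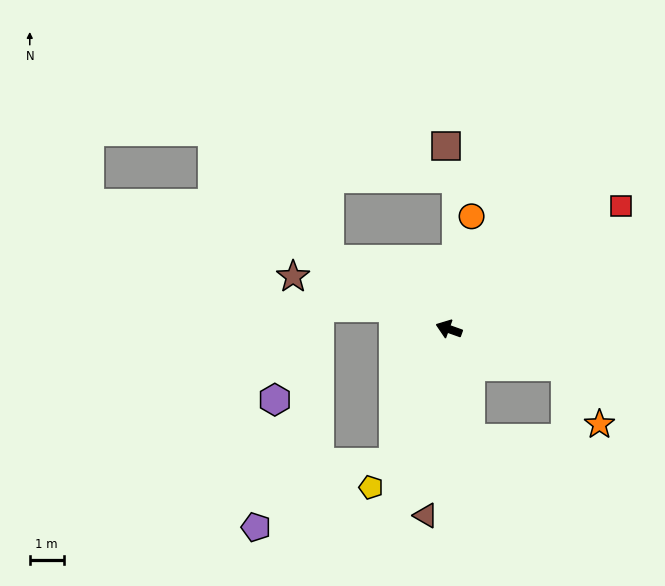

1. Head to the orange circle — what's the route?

turn right 82°, forward 3.4 m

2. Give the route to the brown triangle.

turn left 102°, forward 5.5 m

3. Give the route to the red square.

turn right 125°, forward 6.2 m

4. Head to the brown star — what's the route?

forward 4.8 m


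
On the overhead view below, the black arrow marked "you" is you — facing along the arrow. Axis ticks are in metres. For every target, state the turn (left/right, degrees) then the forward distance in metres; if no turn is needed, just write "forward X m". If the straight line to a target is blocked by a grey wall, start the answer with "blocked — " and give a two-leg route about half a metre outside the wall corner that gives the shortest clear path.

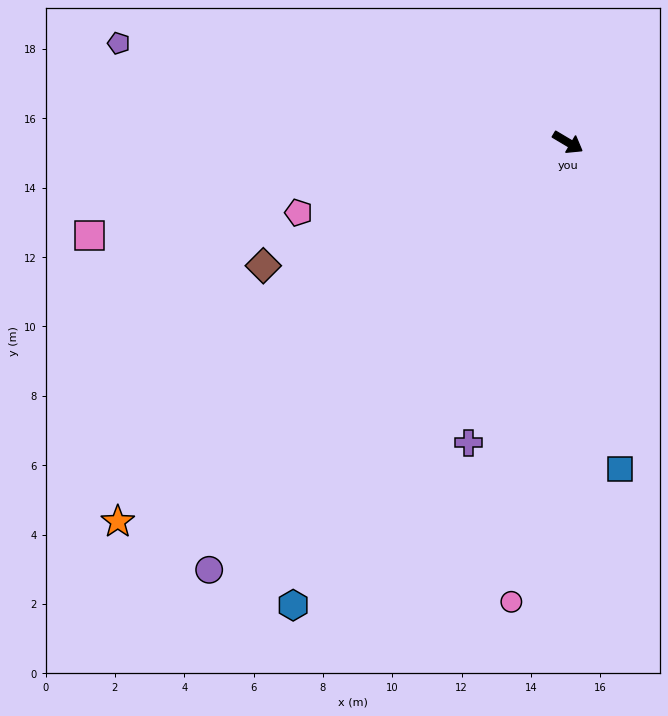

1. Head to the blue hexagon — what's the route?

turn right 90°, forward 15.5 m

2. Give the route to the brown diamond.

turn right 127°, forward 9.5 m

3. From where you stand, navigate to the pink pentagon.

turn right 135°, forward 8.0 m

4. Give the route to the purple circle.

turn right 99°, forward 16.1 m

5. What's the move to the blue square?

turn right 50°, forward 9.5 m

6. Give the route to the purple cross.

turn right 78°, forward 9.1 m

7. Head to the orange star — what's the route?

turn right 109°, forward 17.0 m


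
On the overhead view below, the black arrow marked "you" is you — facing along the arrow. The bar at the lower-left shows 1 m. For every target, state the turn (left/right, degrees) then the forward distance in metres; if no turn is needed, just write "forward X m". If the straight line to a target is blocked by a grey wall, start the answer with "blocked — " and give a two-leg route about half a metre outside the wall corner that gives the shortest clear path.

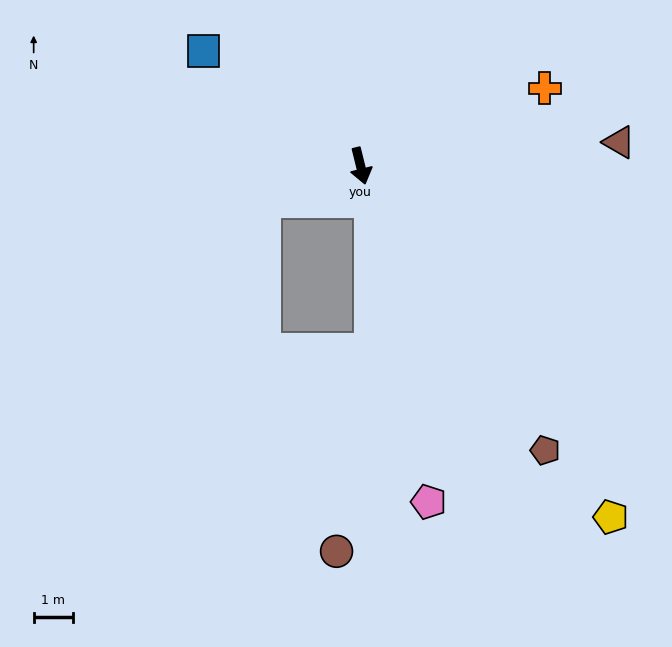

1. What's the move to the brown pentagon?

turn left 19°, forward 8.6 m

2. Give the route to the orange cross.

turn left 99°, forward 5.1 m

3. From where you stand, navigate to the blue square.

turn right 140°, forward 4.9 m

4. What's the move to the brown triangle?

turn left 81°, forward 6.6 m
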